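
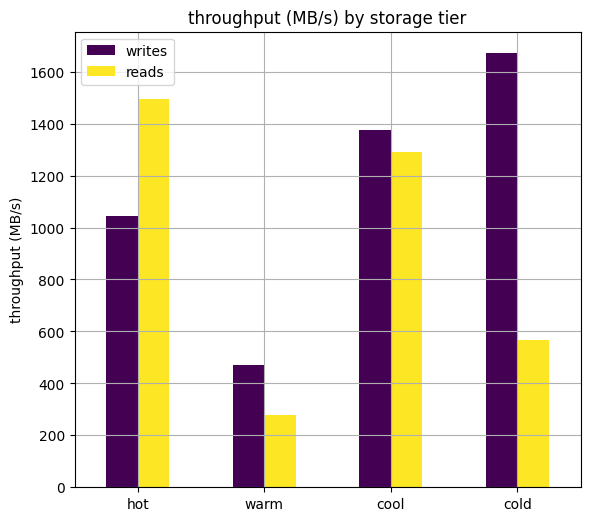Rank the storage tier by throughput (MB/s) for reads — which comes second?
Top 3 for reads: hot ≈ 1400, cool ≈ 1200, cold ≈ 600.

cool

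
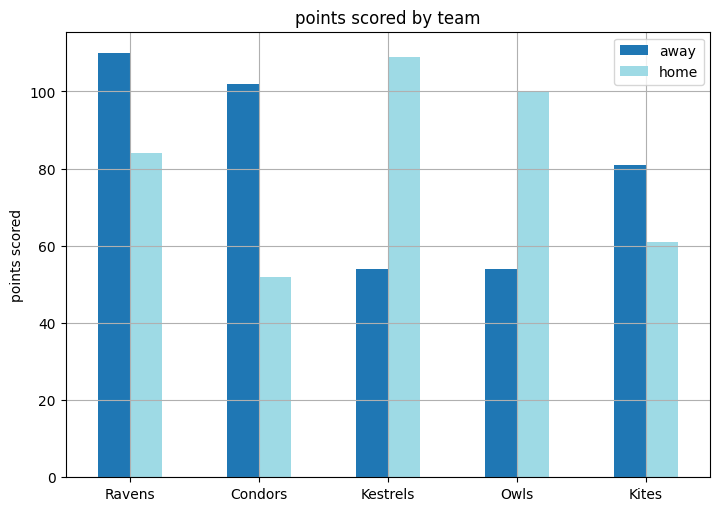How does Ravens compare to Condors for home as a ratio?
Ravens ≈ 80, Condors ≈ 50; 80/50 ≈ 1.6.

≈ 1.6×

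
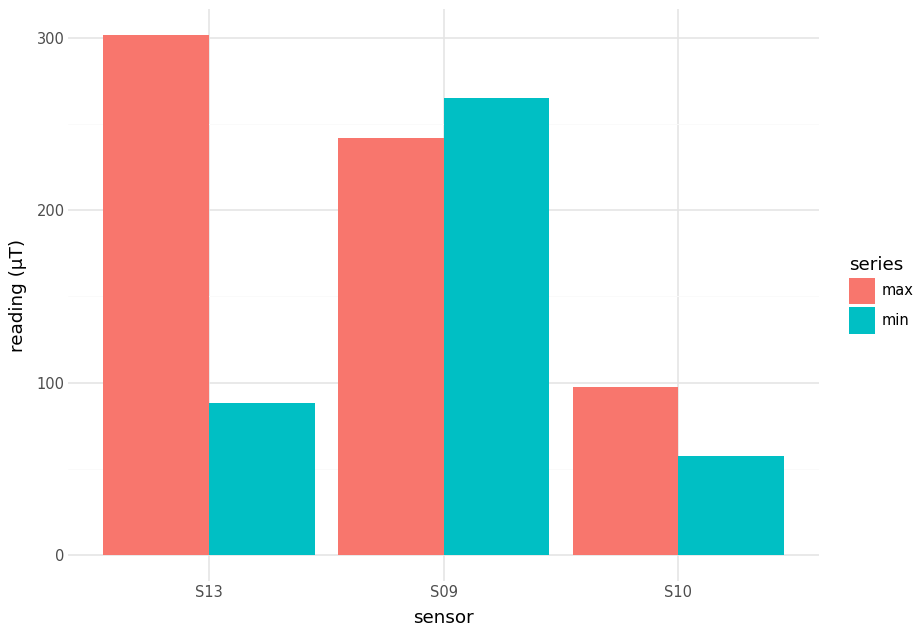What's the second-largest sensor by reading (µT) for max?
Top 3 for max: S13 ≈ 300, S09 ≈ 250, S10 ≈ 100.

S09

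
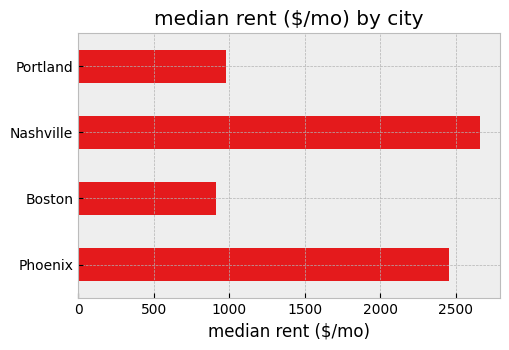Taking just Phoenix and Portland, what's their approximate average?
(2500 + 1000) / 2 ≈ 1750.

≈ 1750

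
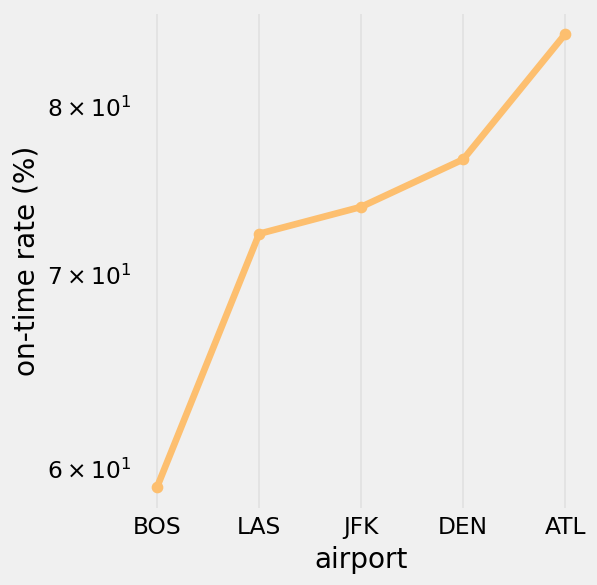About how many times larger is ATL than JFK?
≈ 1.13×

ATL ≈ 85, JFK ≈ 75; 85/75 ≈ 1.13.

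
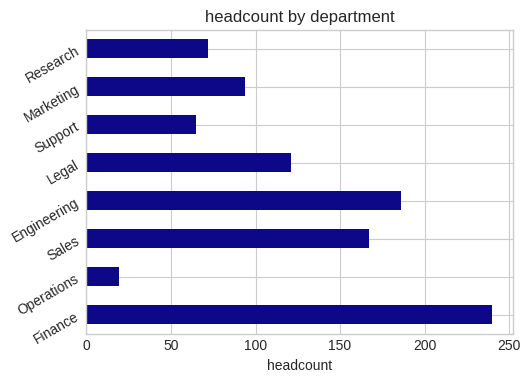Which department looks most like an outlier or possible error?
Finance

Finance ≈ 240; the rest sit between ≈ 20 and ≈ 180.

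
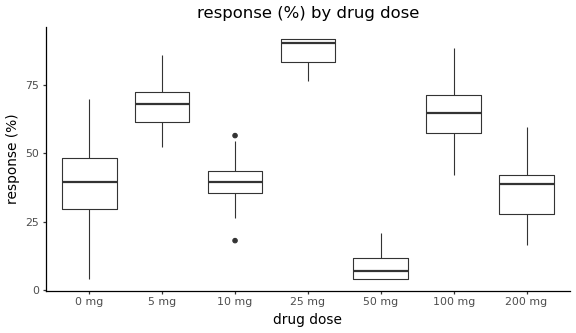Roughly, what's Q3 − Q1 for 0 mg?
≈ 20

Q3 ≈ 50, Q1 ≈ 30; IQR ≈ 20.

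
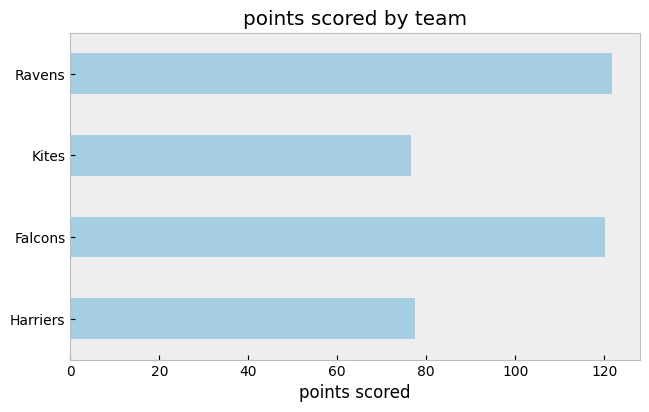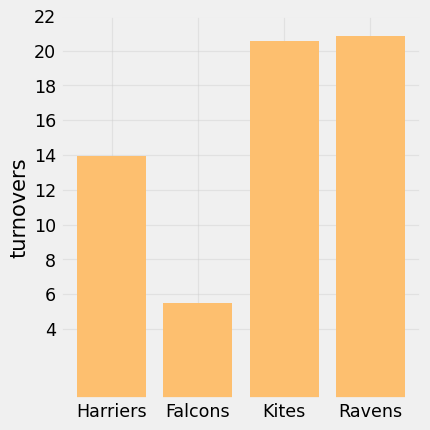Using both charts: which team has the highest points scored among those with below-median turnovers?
Chart 2 median turnovers ≈ 18; below-median teams: Harriers, Falcons. Among those, Falcons has the highest points scored (≈ 120).

Falcons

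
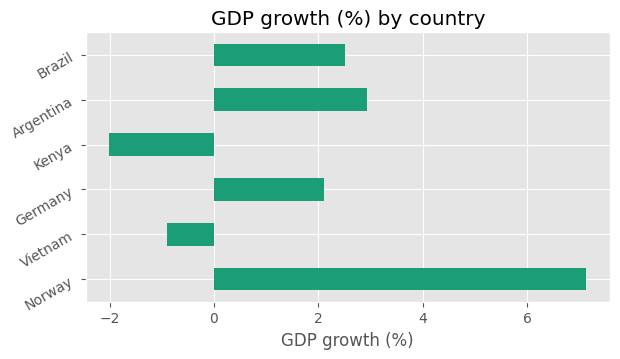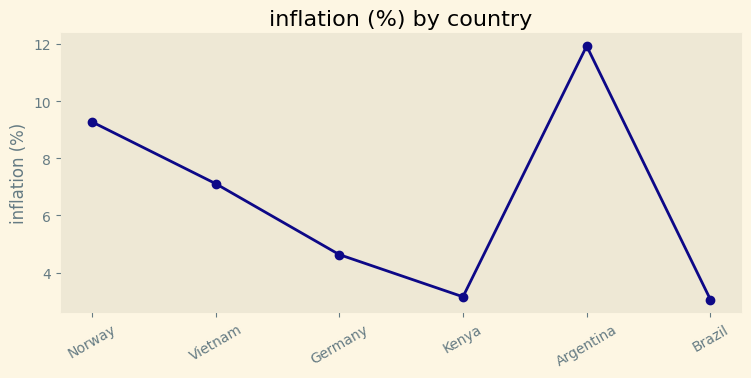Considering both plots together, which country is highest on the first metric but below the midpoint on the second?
Brazil

Chart 2 median inflation (%) ≈ 6; below-median countries: Germany, Kenya, Brazil. Among those, Brazil has the highest GDP growth (%) (≈ 3).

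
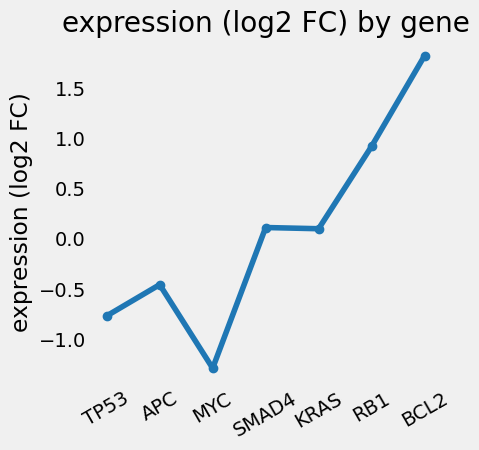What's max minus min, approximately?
Max BCL2 ≈ 2.0, min MYC ≈ -1.5; range ≈ 3.5.

≈ 3.5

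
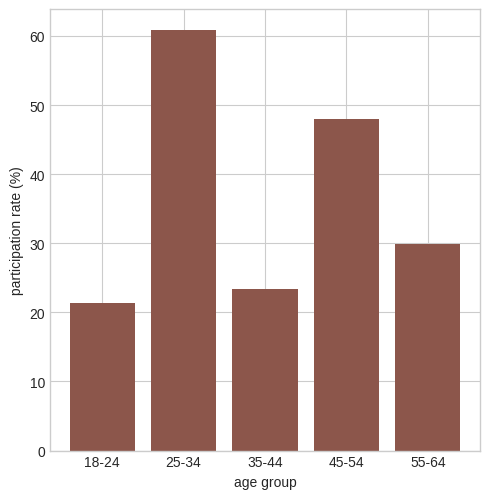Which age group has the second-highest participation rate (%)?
Top 3: 25-34 ≈ 60, 45-54 ≈ 50, 55-64 ≈ 30.

45-54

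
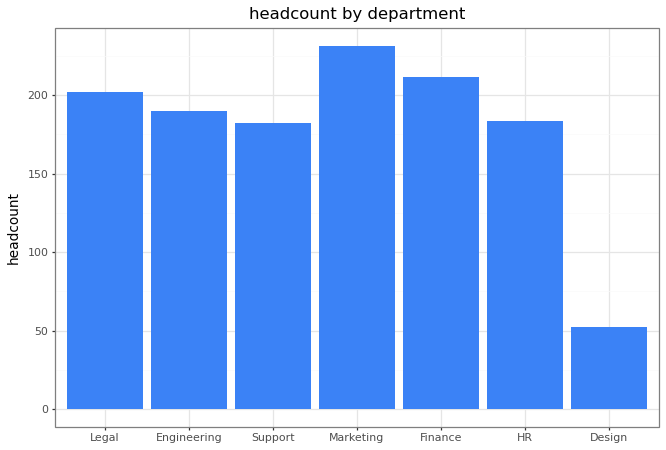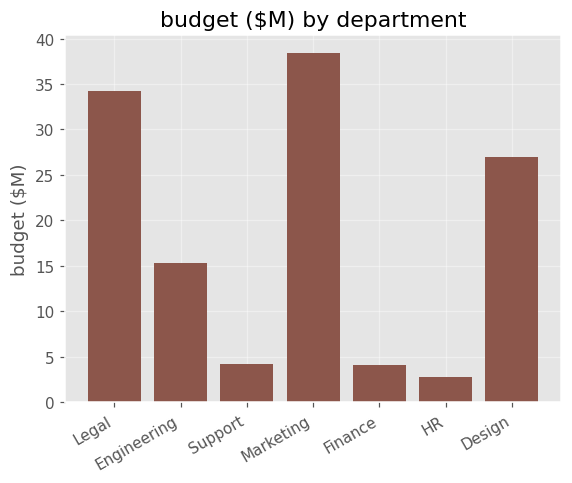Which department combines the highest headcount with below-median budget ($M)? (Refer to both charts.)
Finance

Chart 2 median budget ($M) ≈ 15; below-median departments: Support, Finance, HR. Among those, Finance has the highest headcount (≈ 200).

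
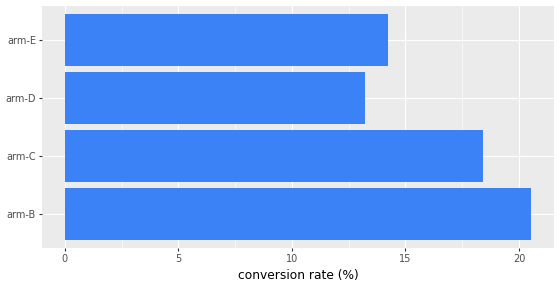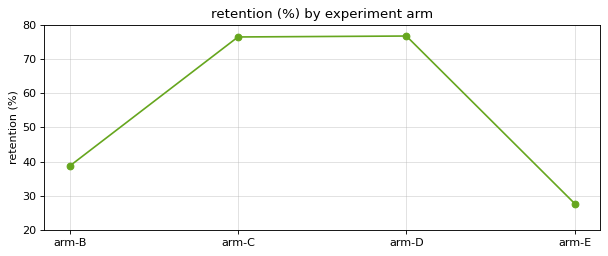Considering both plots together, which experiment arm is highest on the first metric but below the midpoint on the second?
Chart 2 median retention (%) ≈ 60; below-median experiment arms: arm-B, arm-E. Among those, arm-B has the highest conversion rate (%) (≈ 20).

arm-B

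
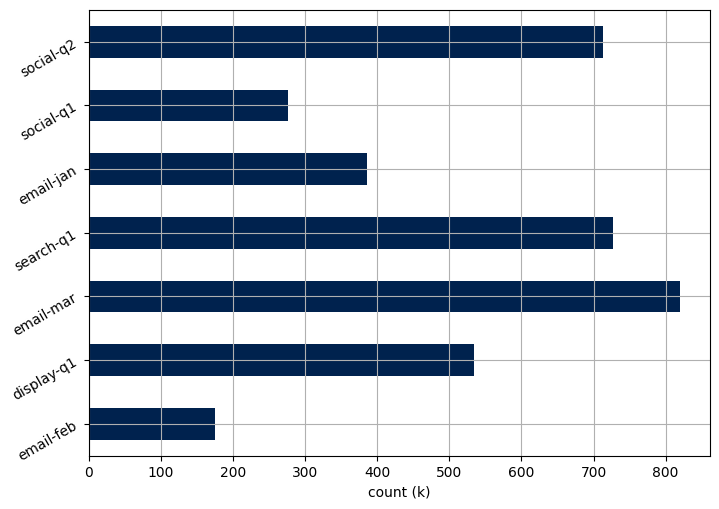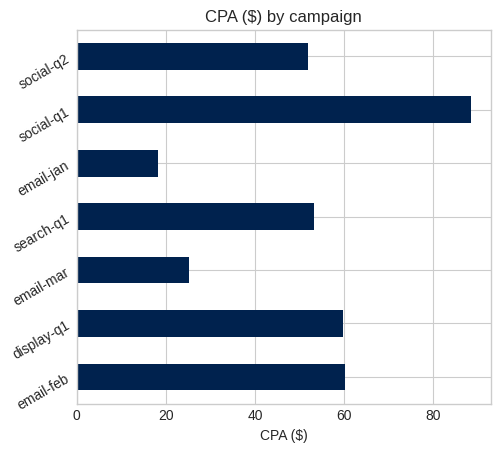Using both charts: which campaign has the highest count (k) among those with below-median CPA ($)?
email-mar

Chart 2 median CPA ($) ≈ 50; below-median campaigns: email-mar, email-jan, social-q2. Among those, email-mar has the highest count (k) (≈ 800).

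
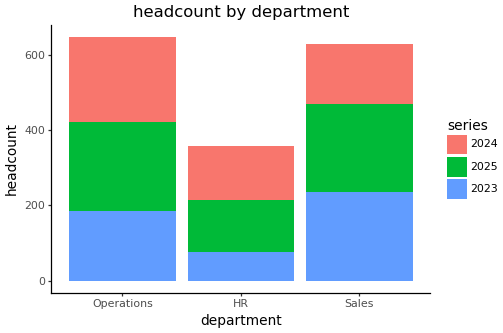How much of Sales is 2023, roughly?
2023 top ≈ 200, bottom ≈ 0; segment ≈ 200.

≈ 200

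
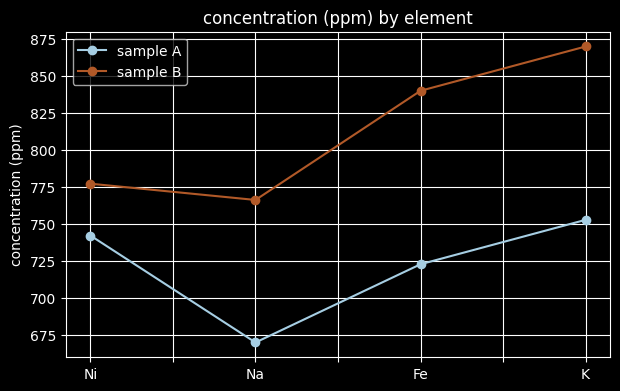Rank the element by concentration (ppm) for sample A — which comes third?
Fe

Top 4 for sample A: K ≈ 760, Ni ≈ 740, Fe ≈ 720, Na ≈ 660.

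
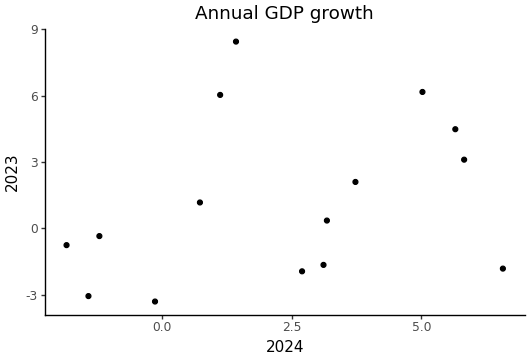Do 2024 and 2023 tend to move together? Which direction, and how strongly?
positive, weak

Points are positively correlated; weak (|r| ≈ 0.3).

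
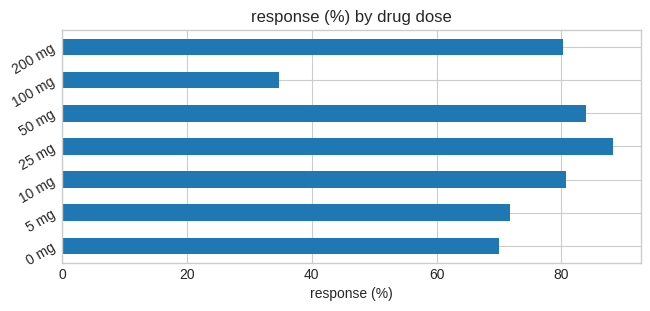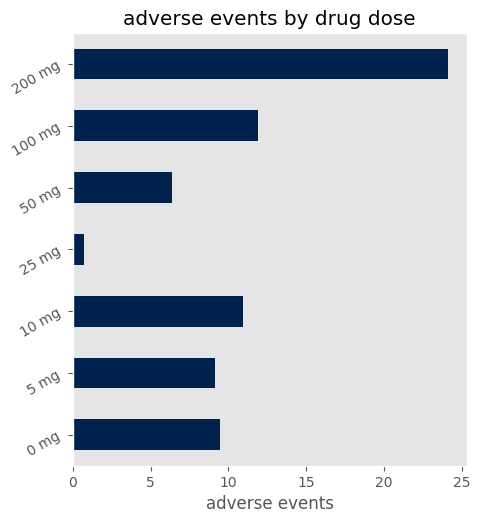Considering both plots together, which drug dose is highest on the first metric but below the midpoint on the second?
25 mg

Chart 2 median adverse events ≈ 10; below-median drug doses: 5 mg, 25 mg, 50 mg. Among those, 25 mg has the highest response (%) (≈ 90).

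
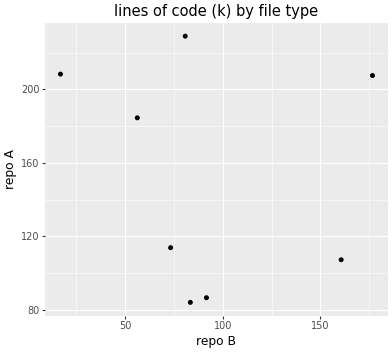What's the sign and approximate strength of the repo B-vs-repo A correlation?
Points are roughly uncorrelated; weak (|r| ≈ 0.1).

no clear correlation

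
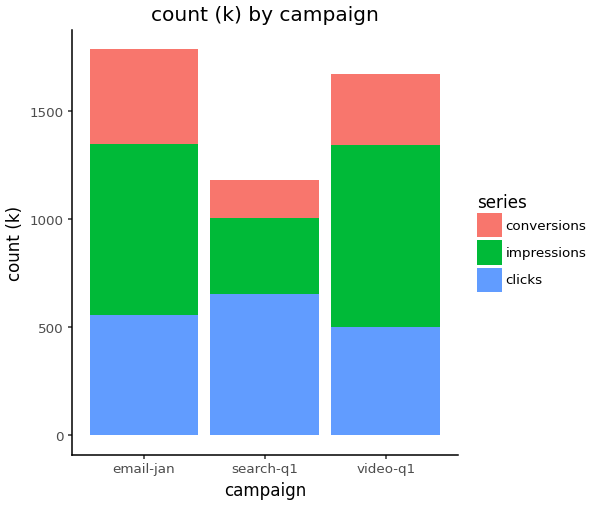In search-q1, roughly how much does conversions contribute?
≈ 200

conversions top ≈ 1200, bottom ≈ 1000; segment ≈ 200.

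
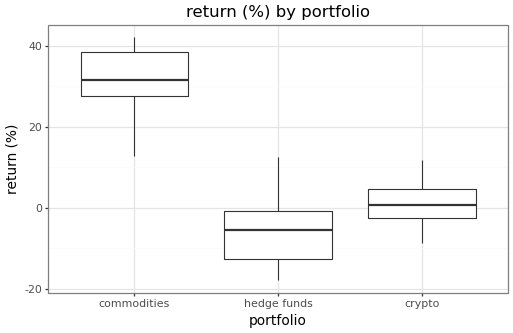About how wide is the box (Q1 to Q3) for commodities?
≈ 10

Q3 ≈ 40, Q1 ≈ 30; IQR ≈ 10.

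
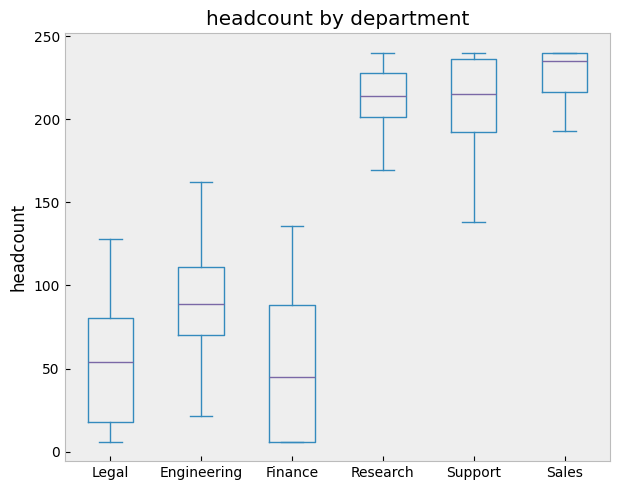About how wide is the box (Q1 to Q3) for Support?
Q3 ≈ 240, Q1 ≈ 200; IQR ≈ 40.

≈ 40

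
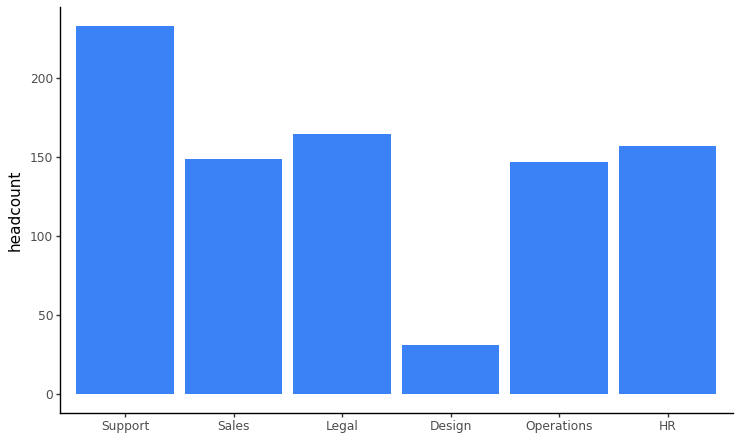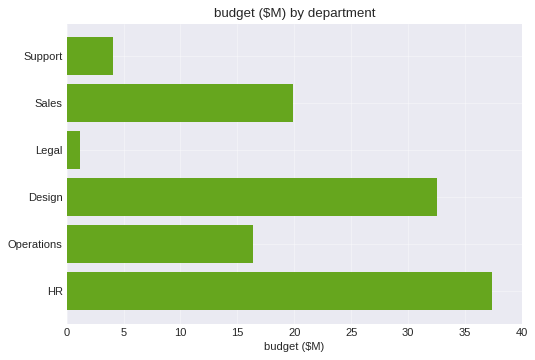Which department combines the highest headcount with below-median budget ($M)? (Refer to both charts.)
Chart 2 median budget ($M) ≈ 20; below-median departments: Support, Legal, Operations. Among those, Support has the highest headcount (≈ 225).

Support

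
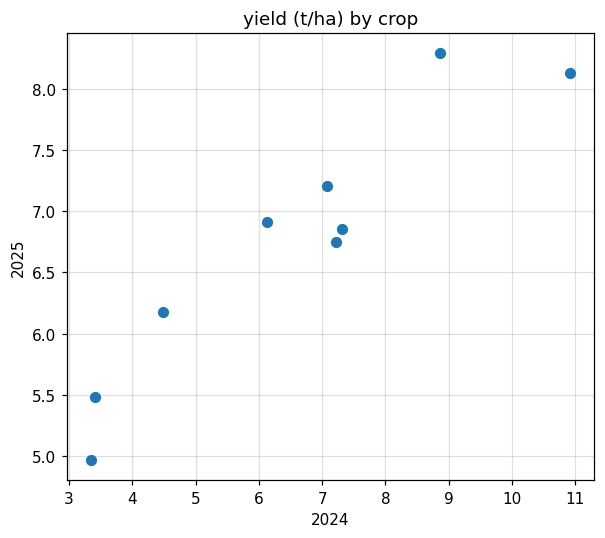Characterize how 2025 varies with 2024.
positive, strong

Points are positively correlated; strong (|r| ≈ 0.9).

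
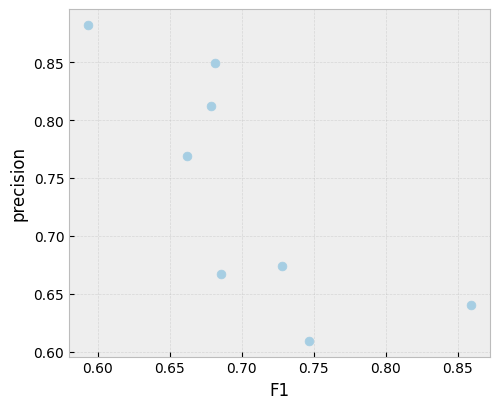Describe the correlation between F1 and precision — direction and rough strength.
Points are negatively correlated; strong (|r| ≈ 0.8).

negative, strong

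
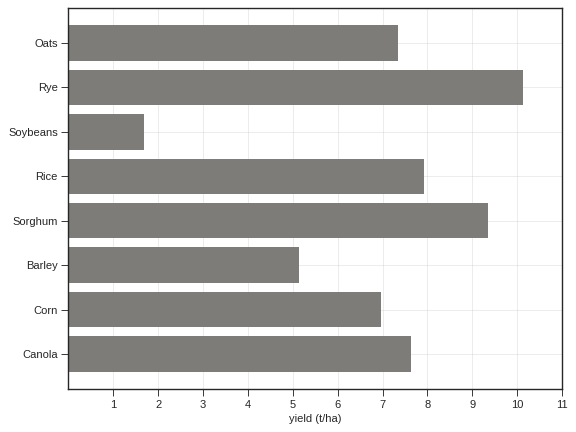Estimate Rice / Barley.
Rice ≈ 8, Barley ≈ 5; 8/5 ≈ 1.6.

≈ 1.6×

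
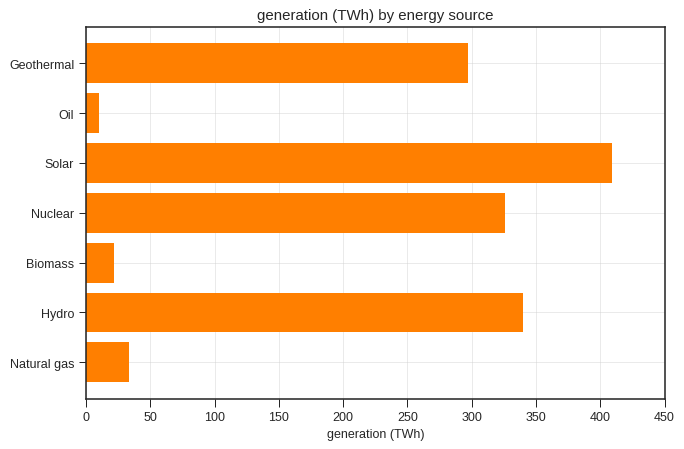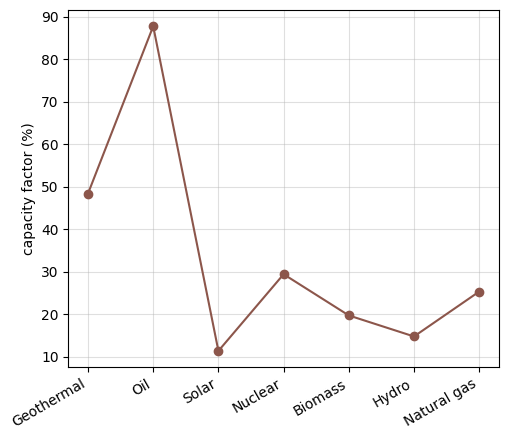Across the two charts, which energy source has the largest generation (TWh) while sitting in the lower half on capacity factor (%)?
Chart 2 median capacity factor (%) ≈ 30; below-median energy sources: Solar, Biomass, Hydro. Among those, Solar has the highest generation (TWh) (≈ 400).

Solar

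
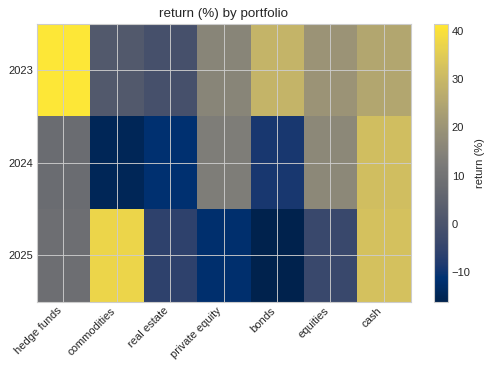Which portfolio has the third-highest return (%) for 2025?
Top 4 for 2025: commodities ≈ 35, cash ≈ 30, hedge funds ≈ 10, equities ≈ -5.

hedge funds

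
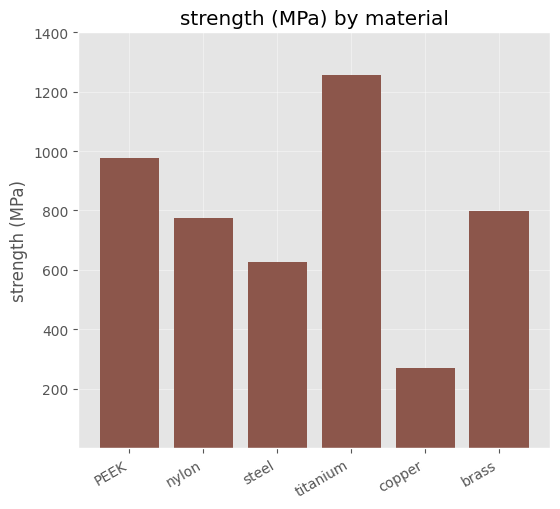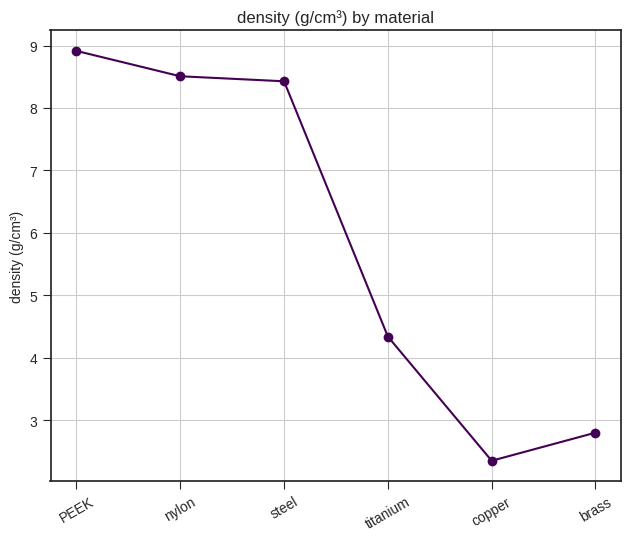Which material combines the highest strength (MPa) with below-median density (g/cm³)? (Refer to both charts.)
titanium

Chart 2 median density (g/cm³) ≈ 6; below-median materials: titanium, copper, brass. Among those, titanium has the highest strength (MPa) (≈ 1200).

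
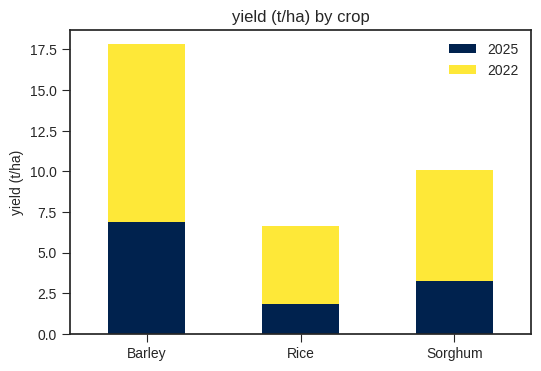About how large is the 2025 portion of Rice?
≈ 2

2025 top ≈ 2, bottom ≈ 0; segment ≈ 2.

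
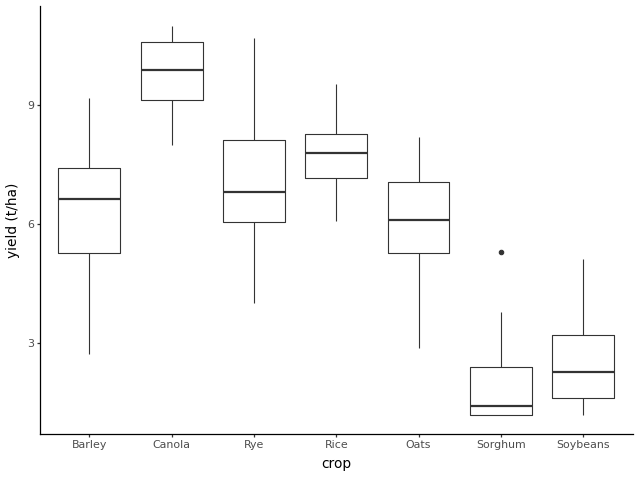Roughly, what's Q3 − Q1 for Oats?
≈ 2

Q3 ≈ 7, Q1 ≈ 5; IQR ≈ 2.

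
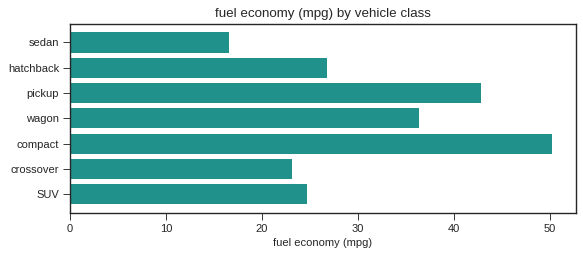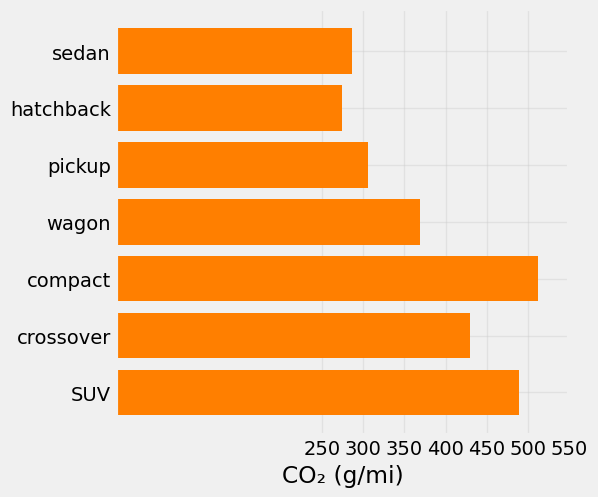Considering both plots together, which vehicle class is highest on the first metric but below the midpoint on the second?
Chart 2 median CO₂ (g/mi) ≈ 350; below-median vehicle classes: sedan, hatchback, pickup. Among those, pickup has the highest fuel economy (mpg) (≈ 45).

pickup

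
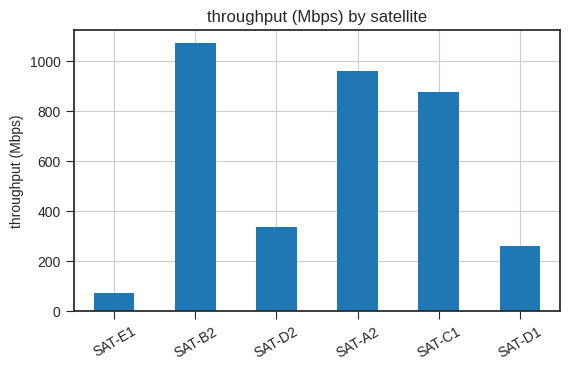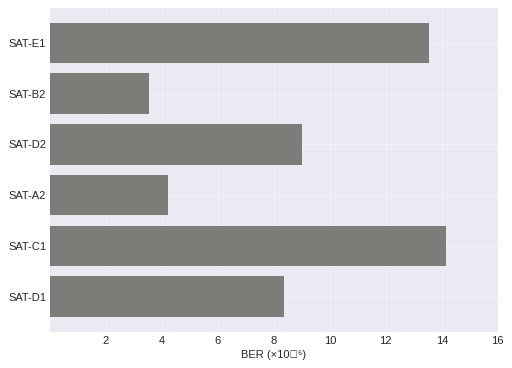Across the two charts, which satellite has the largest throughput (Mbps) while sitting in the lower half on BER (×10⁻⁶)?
SAT-B2

Chart 2 median BER (×10⁻⁶) ≈ 8; below-median satellites: SAT-B2, SAT-A2, SAT-D1. Among those, SAT-B2 has the highest throughput (Mbps) (≈ 1100).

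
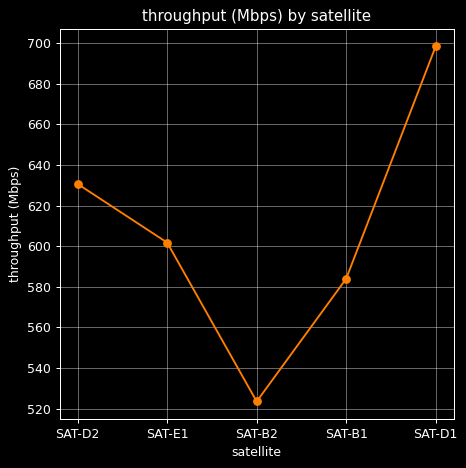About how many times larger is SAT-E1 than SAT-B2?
≈ 1.15×

SAT-E1 ≈ 600, SAT-B2 ≈ 520; 600/520 ≈ 1.15.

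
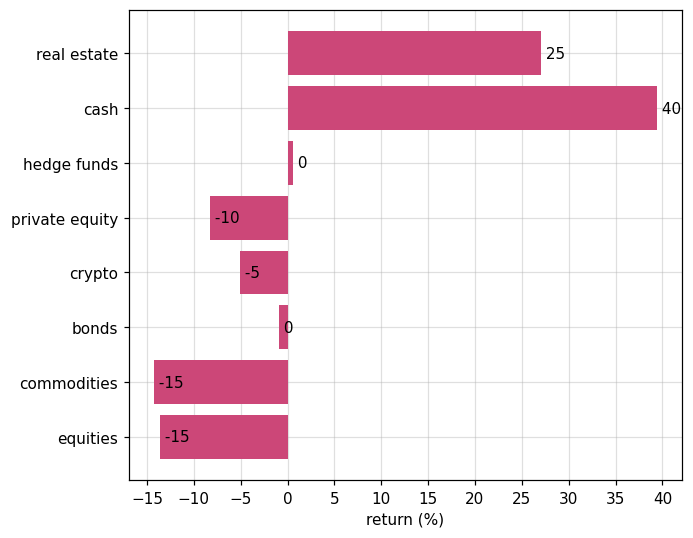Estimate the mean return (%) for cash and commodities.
≈ 12

(40 + -15) / 2 ≈ 12.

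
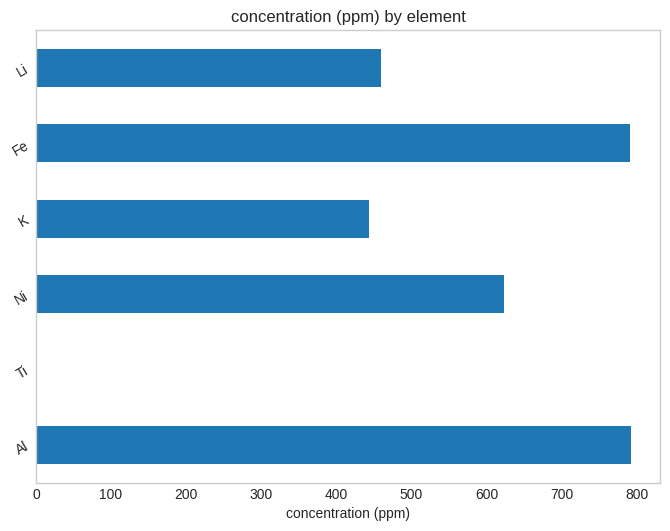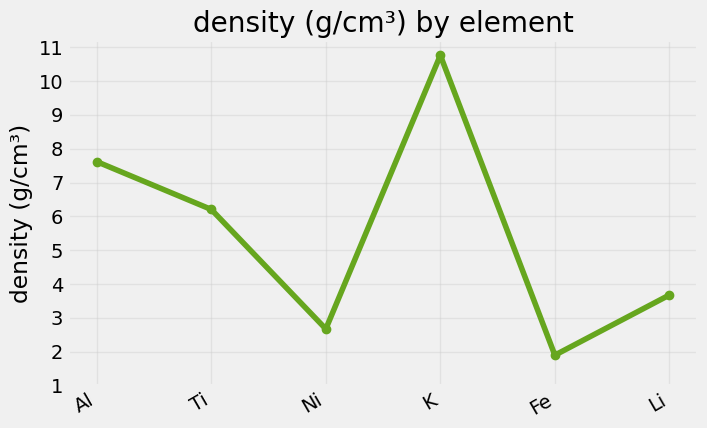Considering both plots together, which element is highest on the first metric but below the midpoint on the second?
Fe

Chart 2 median density (g/cm³) ≈ 5; below-median elements: Ni, Fe, Li. Among those, Fe has the highest concentration (ppm) (≈ 800).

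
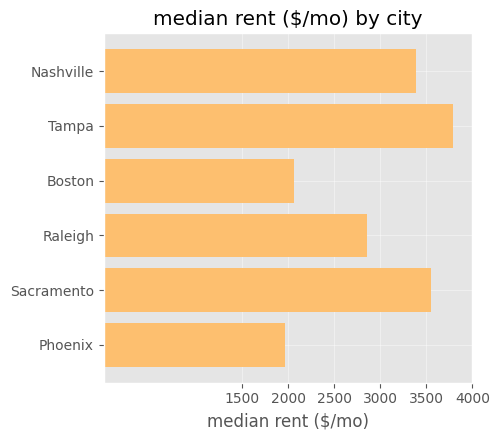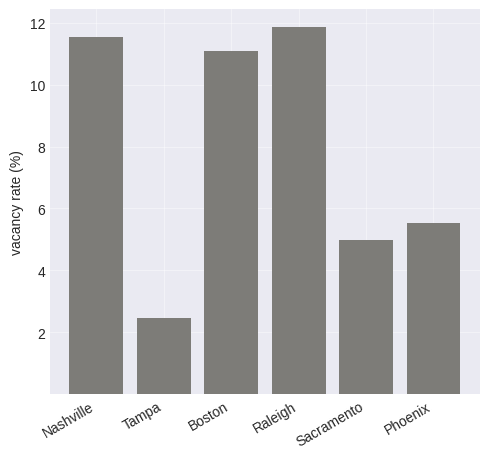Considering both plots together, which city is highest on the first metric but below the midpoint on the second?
Tampa

Chart 2 median vacancy rate (%) ≈ 8; below-median cities: Tampa, Sacramento, Phoenix. Among those, Tampa has the highest median rent ($/mo) (≈ 4000).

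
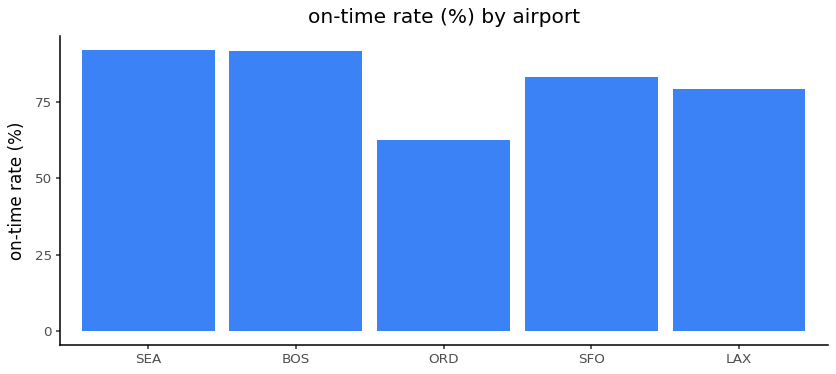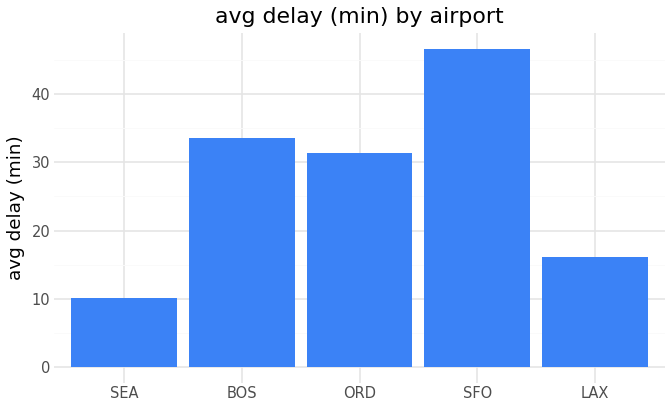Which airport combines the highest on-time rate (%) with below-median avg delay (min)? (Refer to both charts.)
Chart 2 median avg delay (min) ≈ 30; below-median airports: SEA, LAX. Among those, SEA has the highest on-time rate (%) (≈ 90).

SEA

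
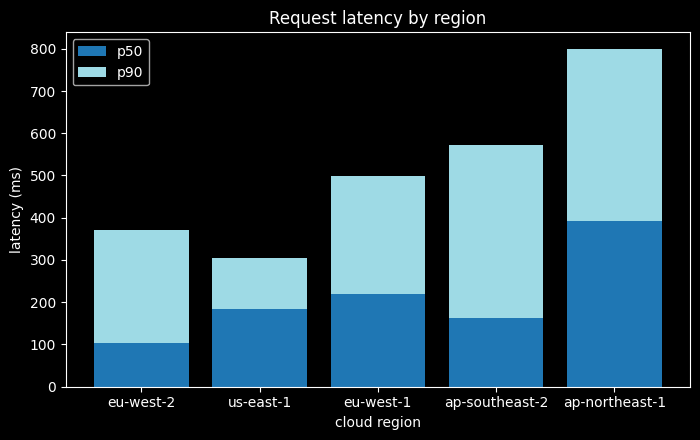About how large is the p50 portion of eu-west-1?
≈ 200

p50 top ≈ 200, bottom ≈ 0; segment ≈ 200.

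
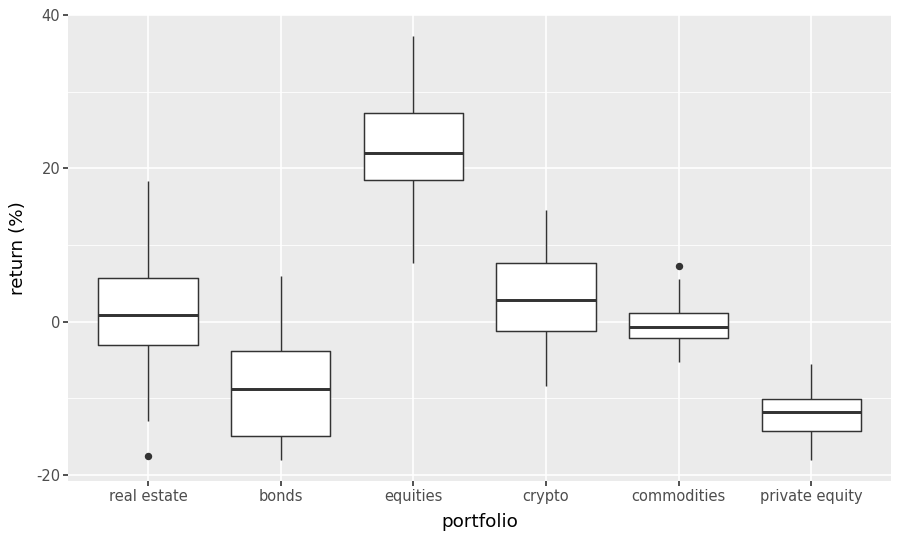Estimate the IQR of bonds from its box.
Q3 ≈ -5, Q1 ≈ -15; IQR ≈ 10.

≈ 10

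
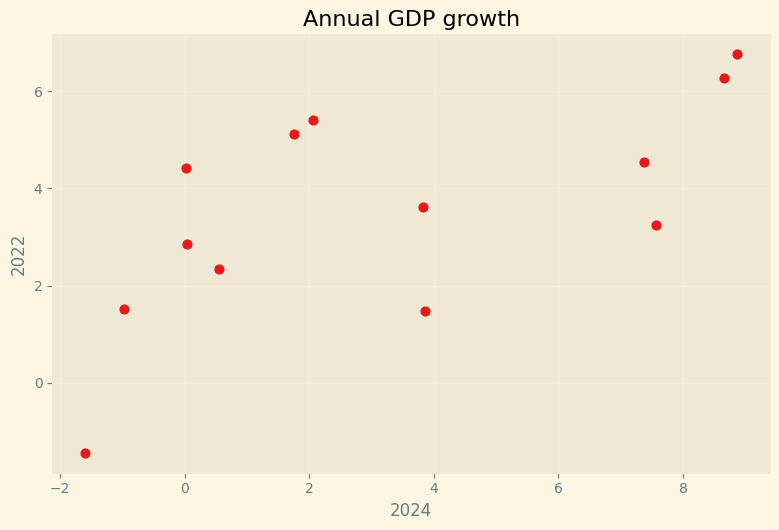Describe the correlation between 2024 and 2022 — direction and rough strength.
positive, moderate

Points are positively correlated; moderate (|r| ≈ 0.6).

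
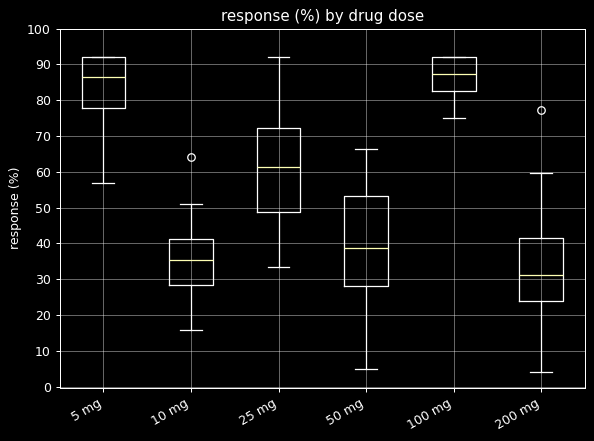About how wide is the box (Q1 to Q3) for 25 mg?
Q3 ≈ 70, Q1 ≈ 50; IQR ≈ 20.

≈ 20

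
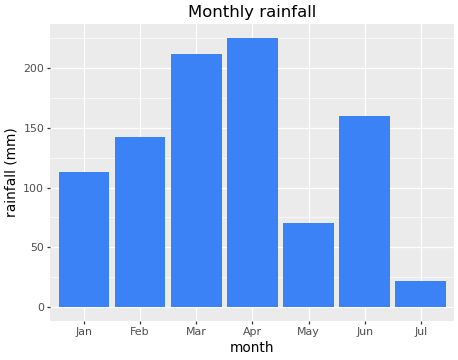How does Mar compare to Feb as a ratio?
≈ 1.57×

Mar ≈ 220, Feb ≈ 140; 220/140 ≈ 1.57.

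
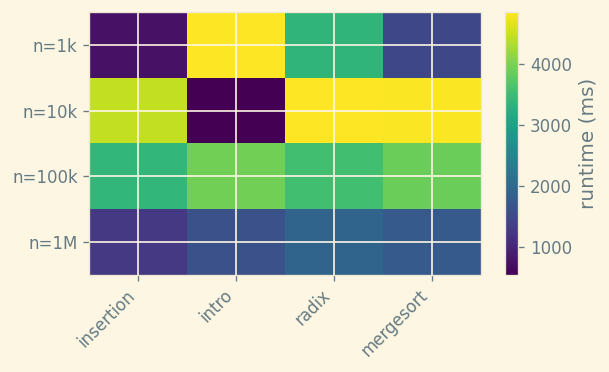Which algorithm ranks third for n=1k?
mergesort

Top 4 for n=1k: intro ≈ 5000, radix ≈ 3500, mergesort ≈ 1500, insertion ≈ 500.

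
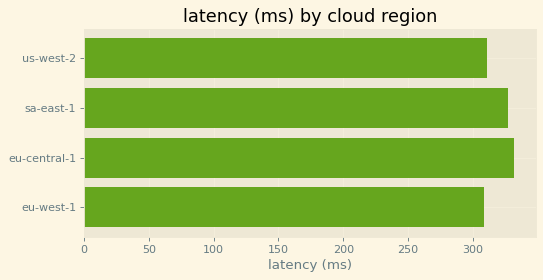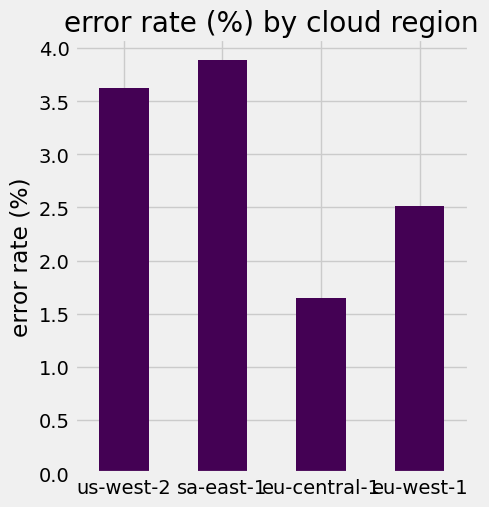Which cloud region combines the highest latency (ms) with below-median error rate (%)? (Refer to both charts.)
Chart 2 median error rate (%) ≈ 3; below-median cloud regions: eu-central-1, eu-west-1. Among those, eu-central-1 has the highest latency (ms) (≈ 350).

eu-central-1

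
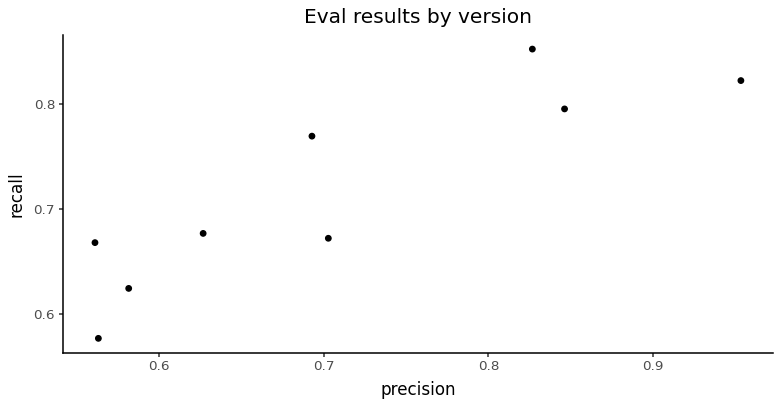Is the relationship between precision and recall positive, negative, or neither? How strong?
Points are positively correlated; strong (|r| ≈ 0.9).

positive, strong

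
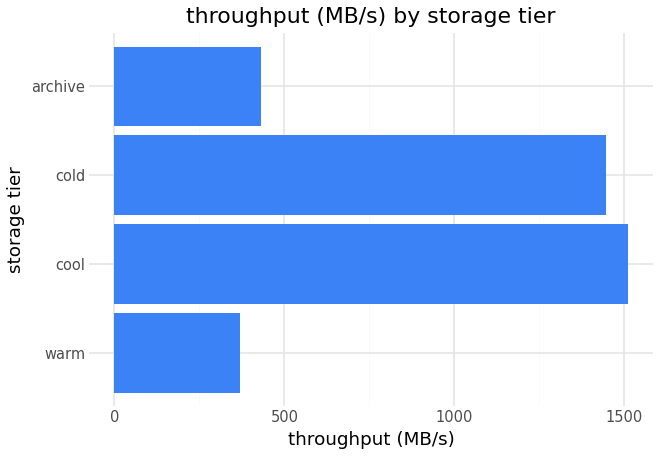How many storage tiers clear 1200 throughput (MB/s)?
2

Above 1200: cool, cold.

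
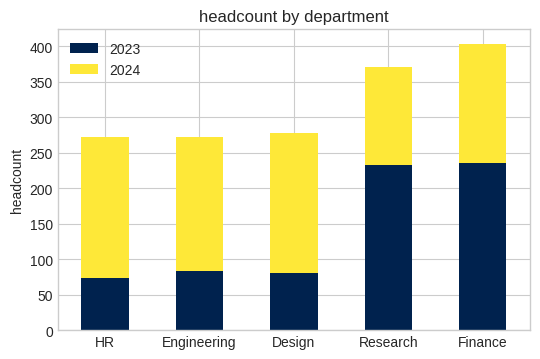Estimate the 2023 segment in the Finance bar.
≈ 250

2023 top ≈ 250, bottom ≈ 0; segment ≈ 250.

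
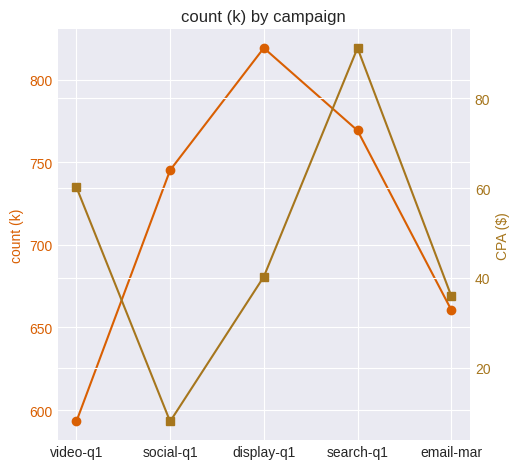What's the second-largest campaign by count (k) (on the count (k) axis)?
search-q1

Top 3 (on the count (k) axis): display-q1 ≈ 820, search-q1 ≈ 760, social-q1 ≈ 740.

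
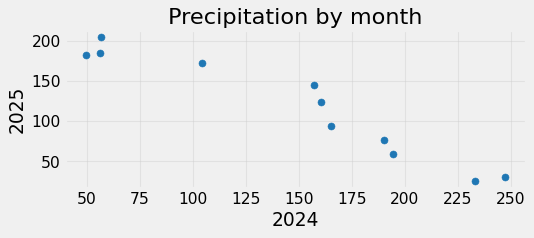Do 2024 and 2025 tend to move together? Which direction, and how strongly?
negative, strong

Points are negatively correlated; strong (|r| ≈ 1.0).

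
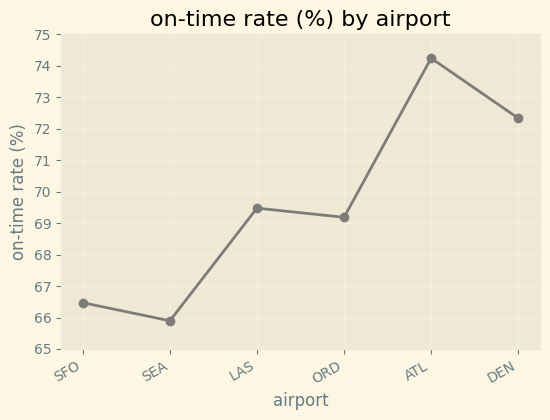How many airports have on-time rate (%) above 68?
Above 68: LAS, ORD, ATL, DEN.

4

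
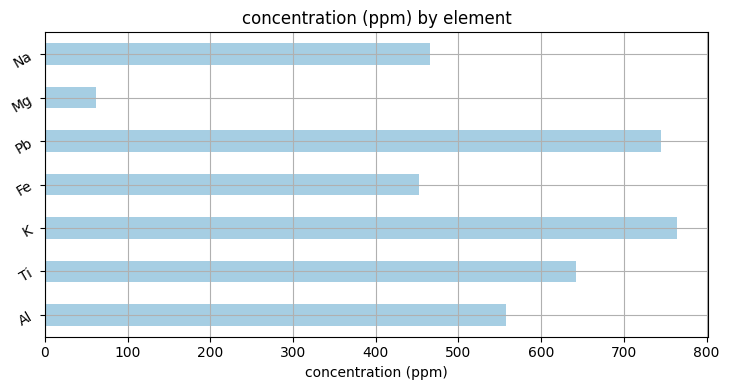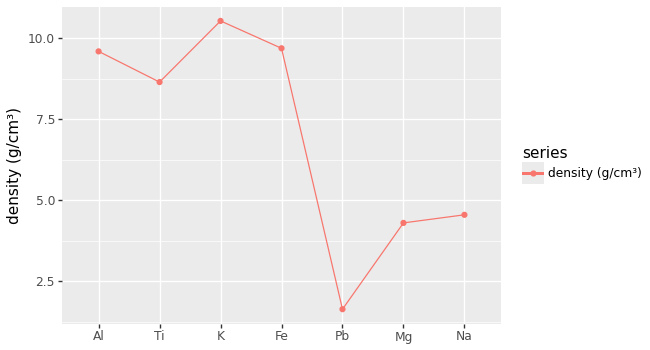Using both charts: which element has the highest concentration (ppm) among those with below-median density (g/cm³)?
Pb

Chart 2 median density (g/cm³) ≈ 9; below-median elements: Pb, Mg, Na. Among those, Pb has the highest concentration (ppm) (≈ 700).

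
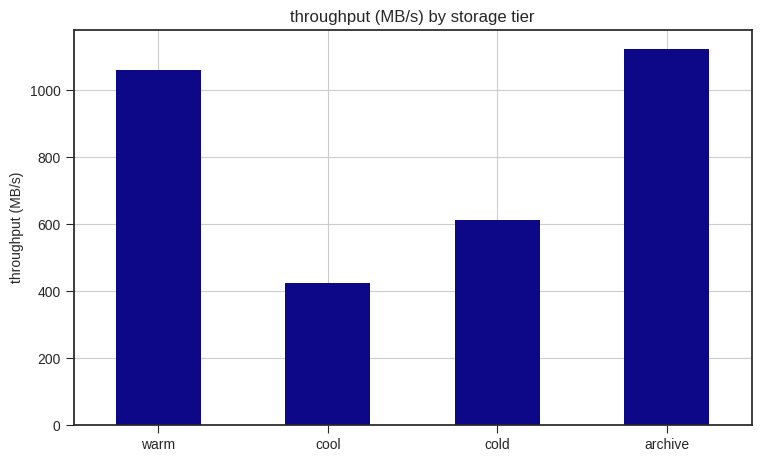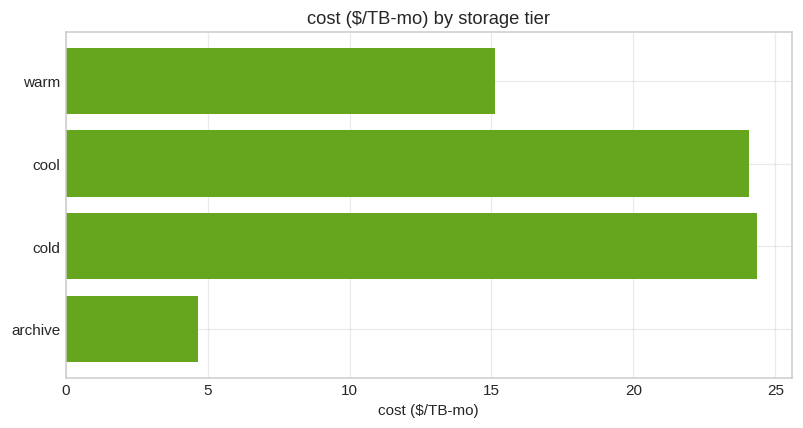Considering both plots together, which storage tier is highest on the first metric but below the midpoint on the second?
archive

Chart 2 median cost ($/TB-mo) ≈ 20; below-median storage tiers: warm, archive. Among those, archive has the highest throughput (MB/s) (≈ 1200).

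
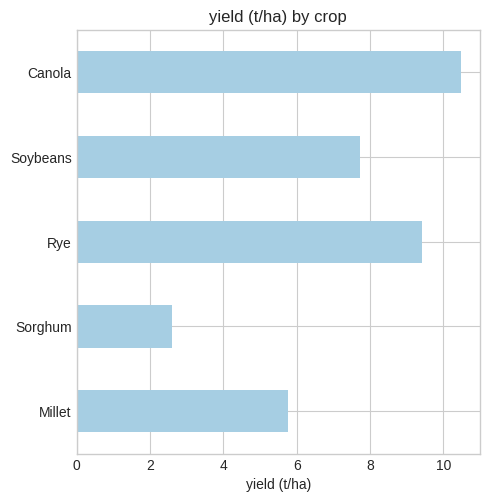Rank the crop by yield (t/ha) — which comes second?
Top 3: Canola ≈ 10, Rye ≈ 9, Soybeans ≈ 8.

Rye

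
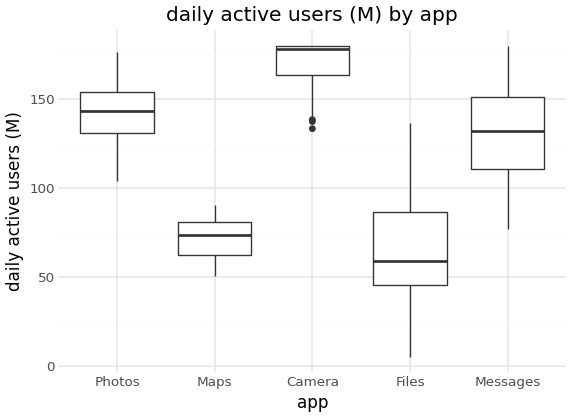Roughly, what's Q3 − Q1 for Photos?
Q3 ≈ 150, Q1 ≈ 130; IQR ≈ 20.

≈ 20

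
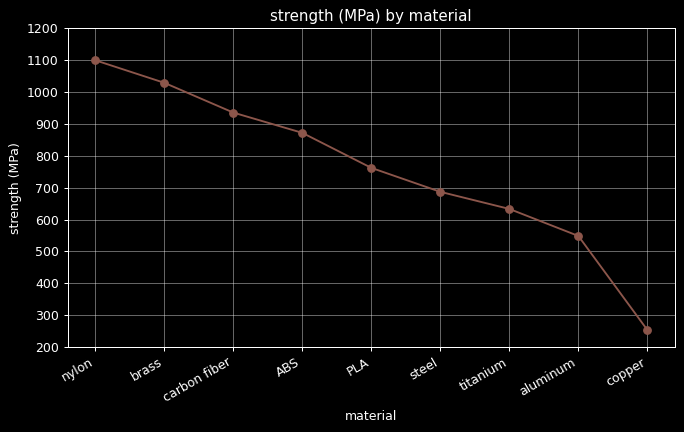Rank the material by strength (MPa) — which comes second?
Top 3: nylon ≈ 1100, brass ≈ 1000, carbon fiber ≈ 900.

brass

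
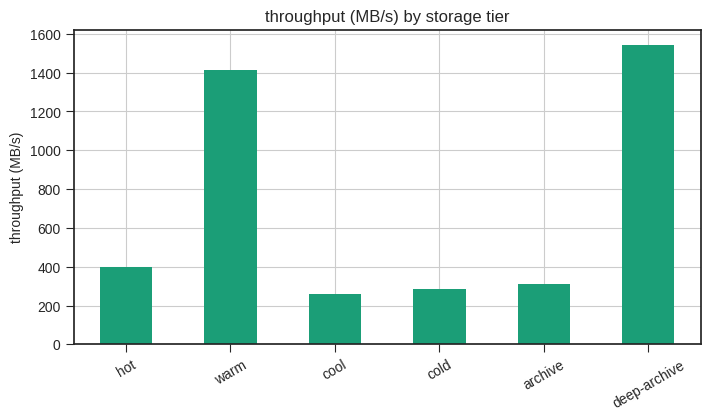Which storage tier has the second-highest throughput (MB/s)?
warm

Top 3: deep-archive ≈ 1600, warm ≈ 1400, hot ≈ 400.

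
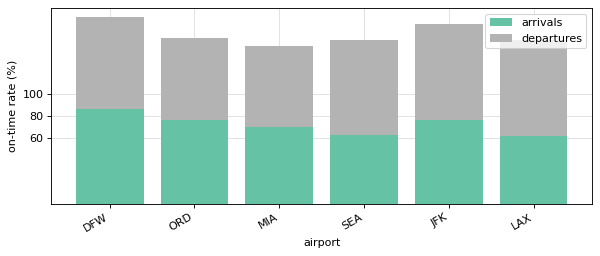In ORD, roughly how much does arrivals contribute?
arrivals top ≈ 80, bottom ≈ 0; segment ≈ 80.

≈ 80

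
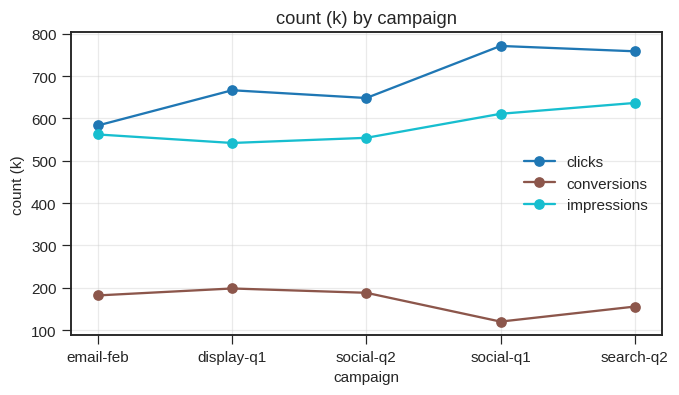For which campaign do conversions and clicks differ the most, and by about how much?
social-q1, ≈ 700 k

social-q1: conversions ≈ 100, clicks ≈ 800 → gap ≈ 700. Next-largest (search-q2) is only ≈ 600.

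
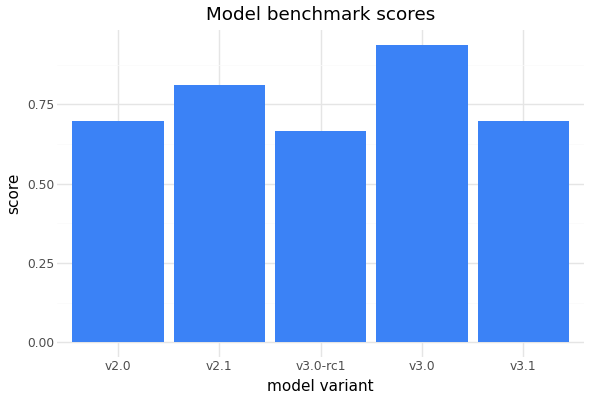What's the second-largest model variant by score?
Top 3: v3.0 ≈ 0.9, v2.1 ≈ 0.8, v2.0 ≈ 0.7.

v2.1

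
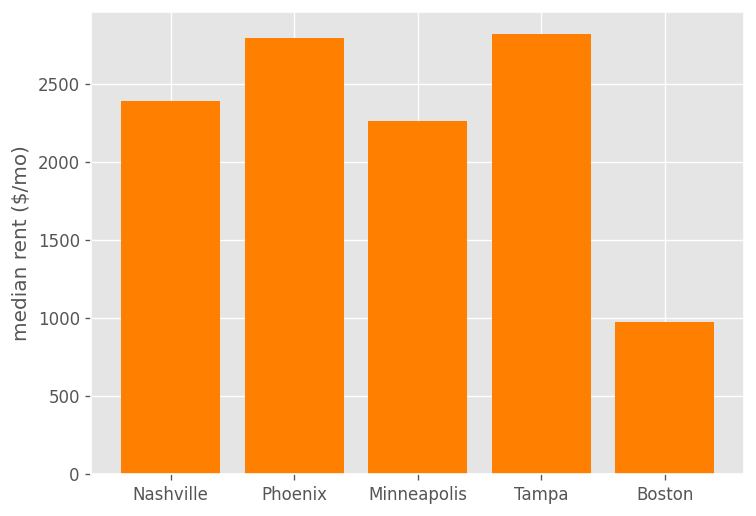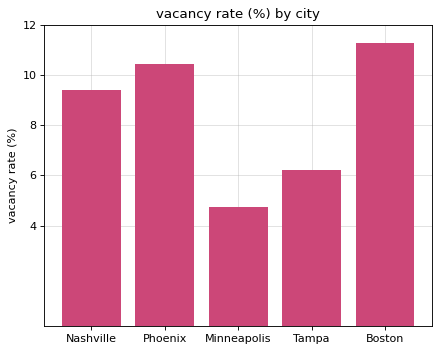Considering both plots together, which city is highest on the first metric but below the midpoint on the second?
Chart 2 median vacancy rate (%) ≈ 10; below-median cities: Minneapolis, Tampa. Among those, Tampa has the highest median rent ($/mo) (≈ 3000).

Tampa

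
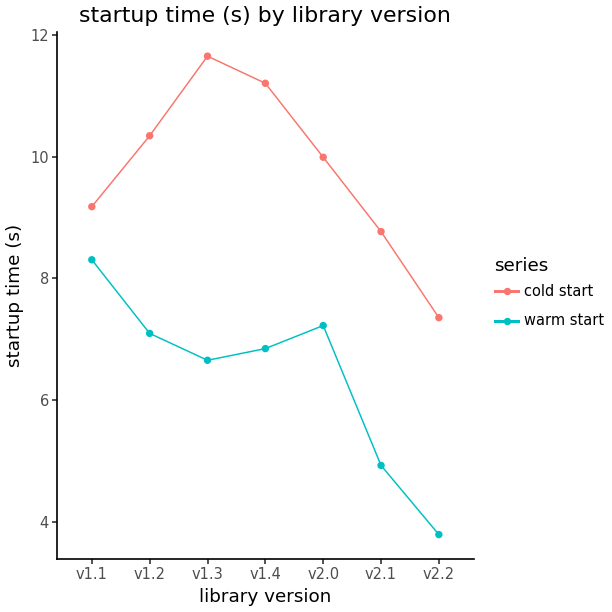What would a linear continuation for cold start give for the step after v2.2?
Last three: 10, 9, 7 → slope ≈ -1.5/step → next ≈ 5.5.

≈ 5.5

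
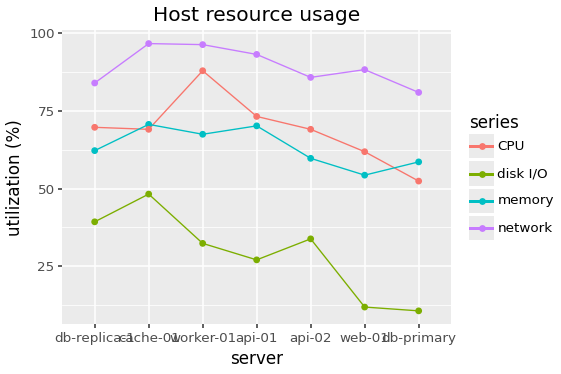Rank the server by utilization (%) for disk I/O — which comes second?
db-replica-1

Top 3 for disk I/O: cache-01 ≈ 50, db-replica-1 ≈ 40, api-02 ≈ 30.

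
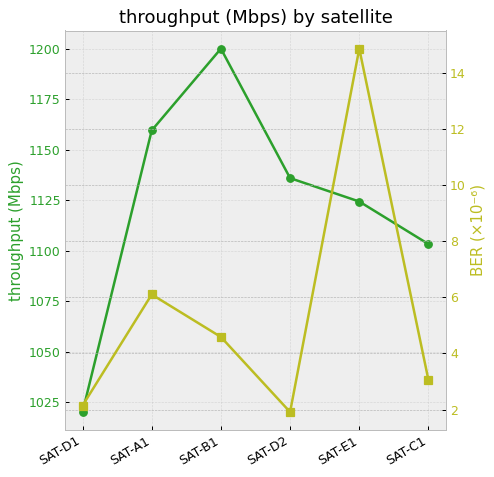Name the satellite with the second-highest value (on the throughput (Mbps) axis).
SAT-A1

Top 3 (on the throughput (Mbps) axis): SAT-B1 ≈ 1200, SAT-A1 ≈ 1160, SAT-D2 ≈ 1140.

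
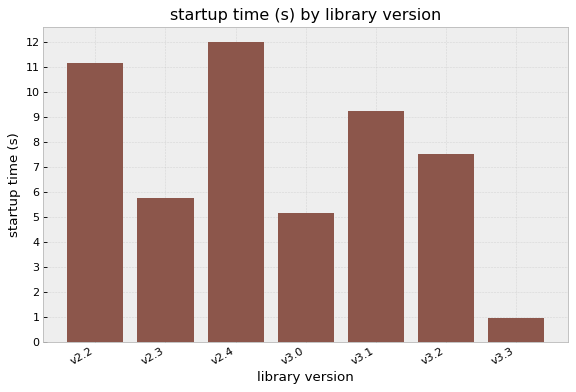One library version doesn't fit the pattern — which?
v3.3 ≈ 1; the rest sit between ≈ 5 and ≈ 12.

v3.3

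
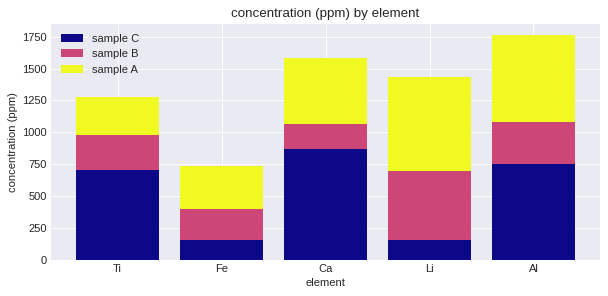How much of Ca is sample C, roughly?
sample C top ≈ 800, bottom ≈ 0; segment ≈ 800.

≈ 800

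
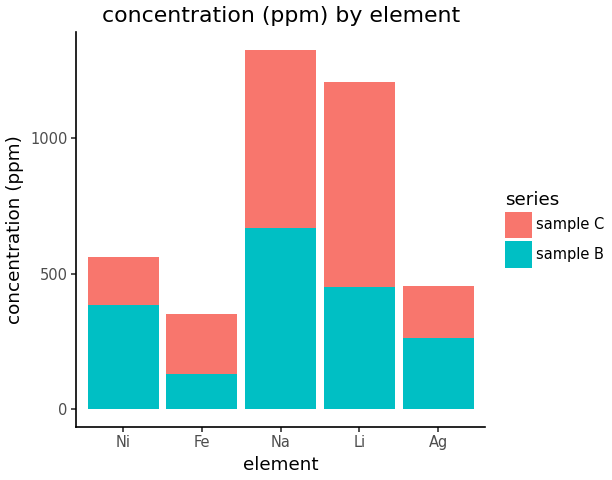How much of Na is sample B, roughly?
≈ 600

sample B top ≈ 600, bottom ≈ 0; segment ≈ 600.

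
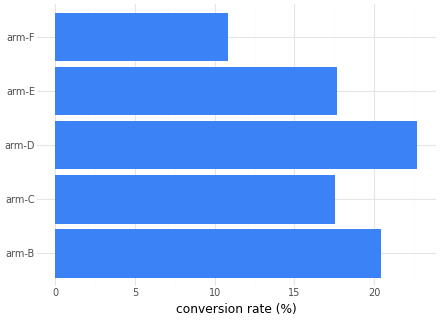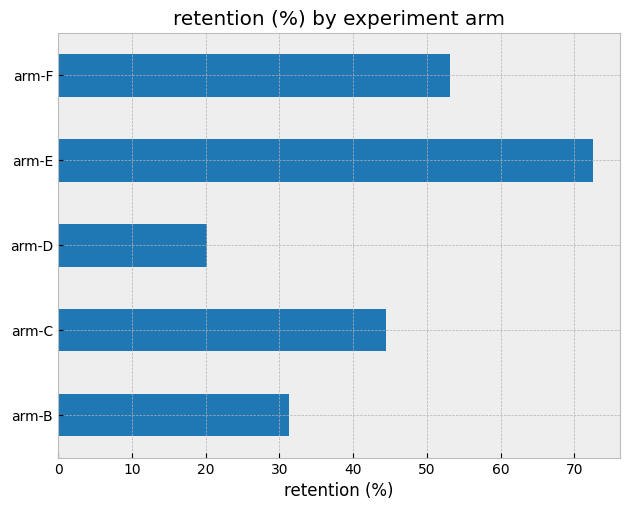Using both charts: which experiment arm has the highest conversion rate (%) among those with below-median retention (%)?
Chart 2 median retention (%) ≈ 40; below-median experiment arms: arm-B, arm-D. Among those, arm-D has the highest conversion rate (%) (≈ 25).

arm-D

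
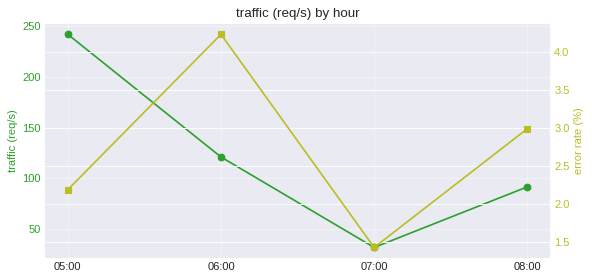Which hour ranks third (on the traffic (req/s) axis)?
Top 4 (on the traffic (req/s) axis): 05:00 ≈ 240, 06:00 ≈ 120, 08:00 ≈ 100, 07:00 ≈ 40.

08:00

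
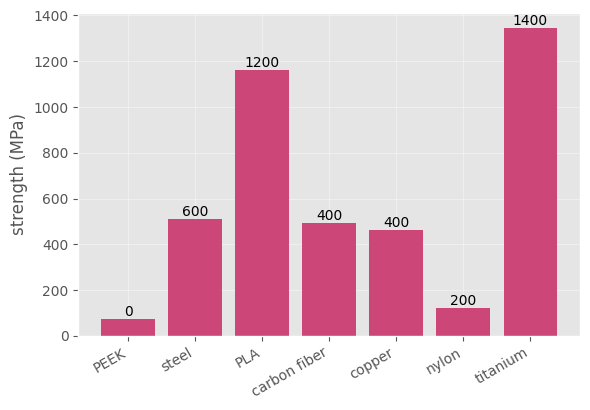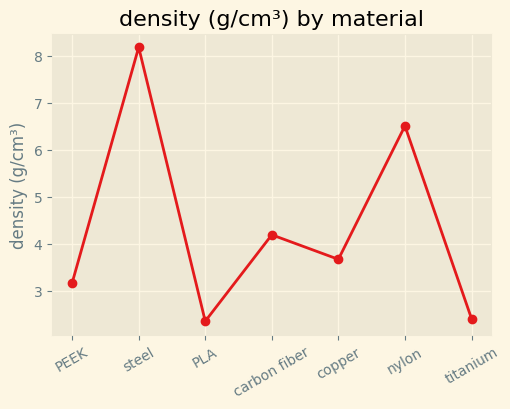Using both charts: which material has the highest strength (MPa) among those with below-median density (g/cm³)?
titanium

Chart 2 median density (g/cm³) ≈ 4; below-median materials: PEEK, PLA, titanium. Among those, titanium has the highest strength (MPa) (≈ 1400).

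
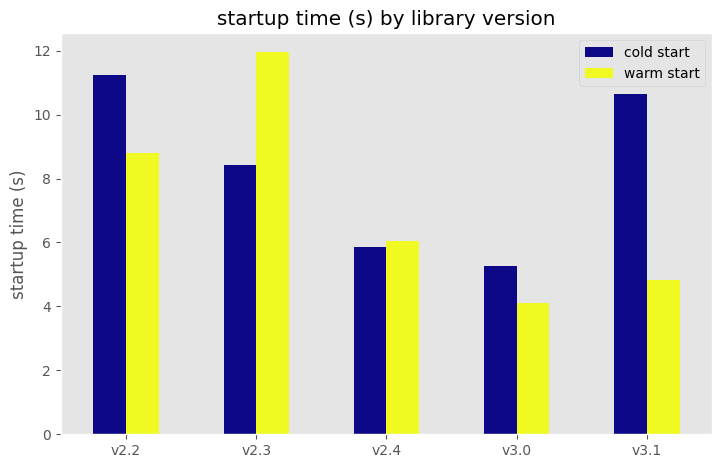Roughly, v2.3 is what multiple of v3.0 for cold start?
v2.3 ≈ 8, v3.0 ≈ 5; 8/5 ≈ 1.6.

≈ 1.6×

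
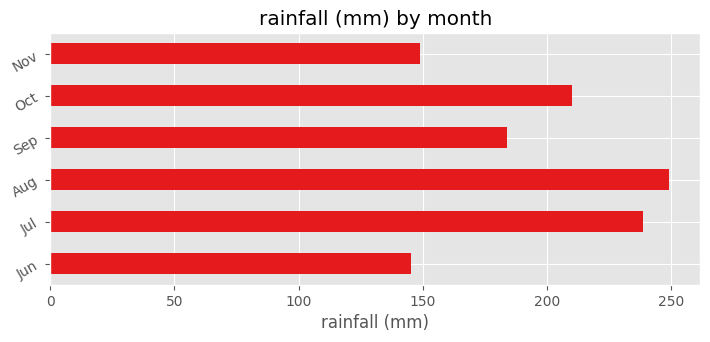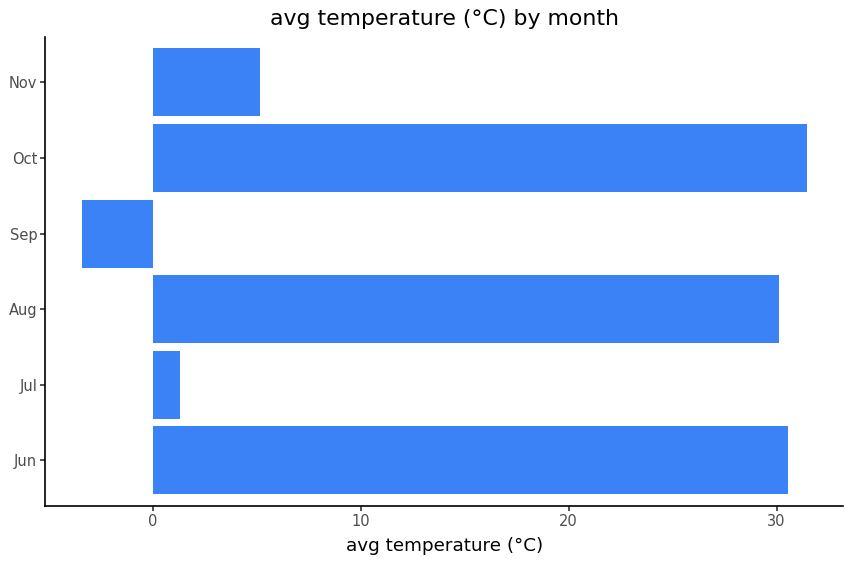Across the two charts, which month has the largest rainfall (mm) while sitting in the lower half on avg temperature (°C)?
Chart 2 median avg temperature (°C) ≈ 20; below-median months: Jul, Sep, Nov. Among those, Jul has the highest rainfall (mm) (≈ 250).

Jul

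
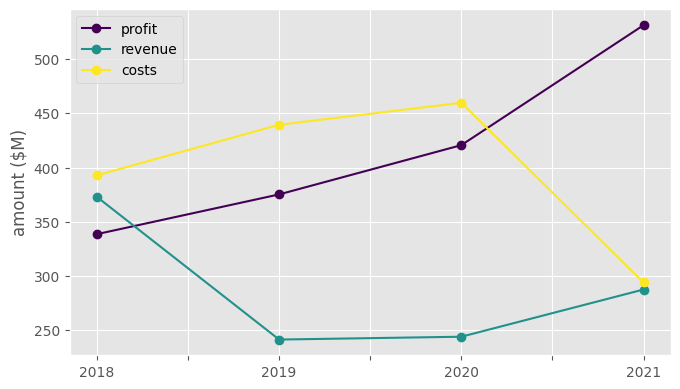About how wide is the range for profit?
Max 2021 ≈ 525, min 2018 ≈ 350; range ≈ 175.

≈ 175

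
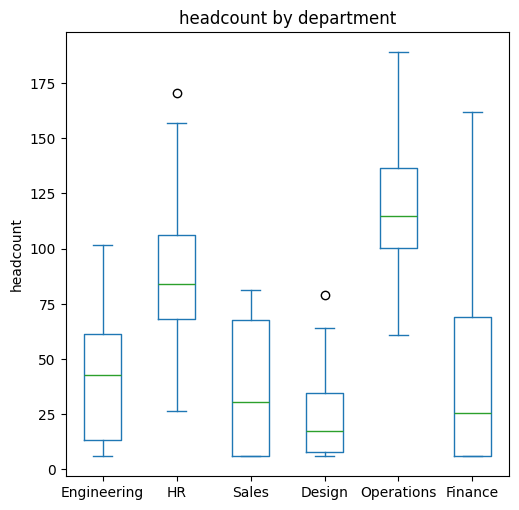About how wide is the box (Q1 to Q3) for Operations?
≈ 40

Q3 ≈ 140, Q1 ≈ 100; IQR ≈ 40.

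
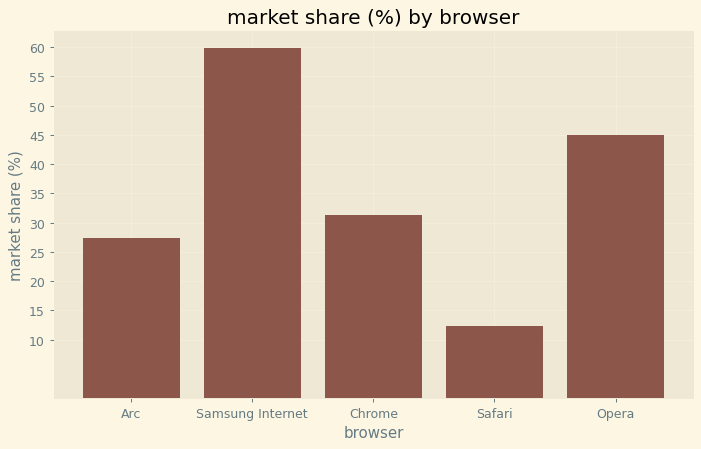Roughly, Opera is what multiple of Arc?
Opera ≈ 45, Arc ≈ 25; 45/25 ≈ 1.8.

≈ 1.8×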